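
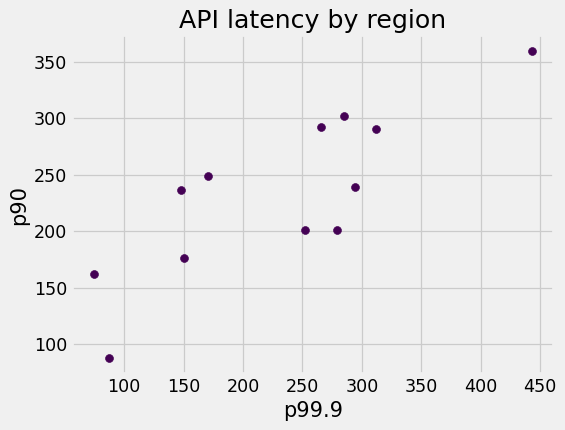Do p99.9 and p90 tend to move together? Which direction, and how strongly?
positive, strong

Points are positively correlated; strong (|r| ≈ 0.8).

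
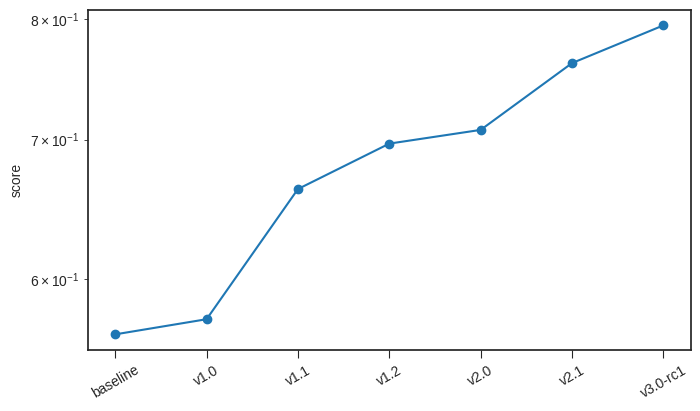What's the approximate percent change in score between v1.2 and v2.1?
≈ +8.6%

v1.2 ≈ 0.70, v2.1 ≈ 0.76; (0.76 − 0.70) / 0.70 ≈ +8.6%.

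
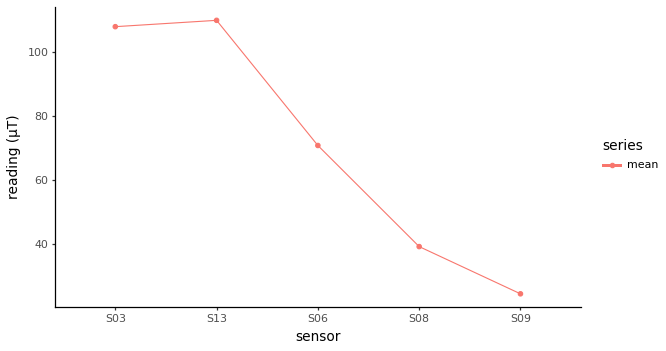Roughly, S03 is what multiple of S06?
S03 ≈ 110, S06 ≈ 70; 110/70 ≈ 1.57.

≈ 1.57×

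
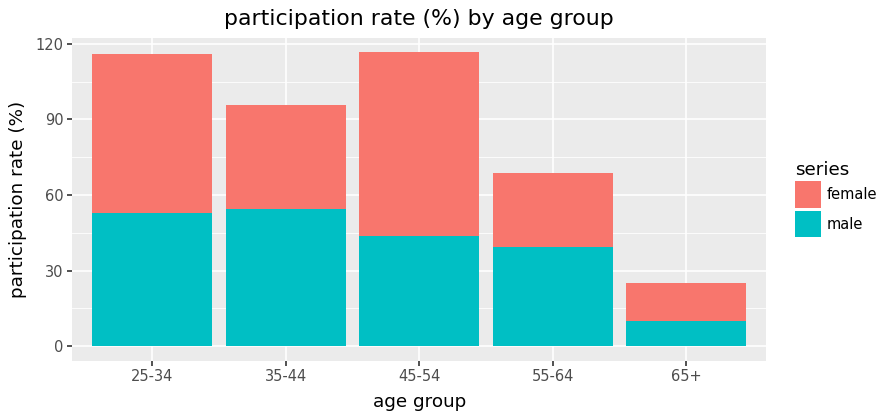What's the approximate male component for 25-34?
≈ 50

male top ≈ 50, bottom ≈ 0; segment ≈ 50.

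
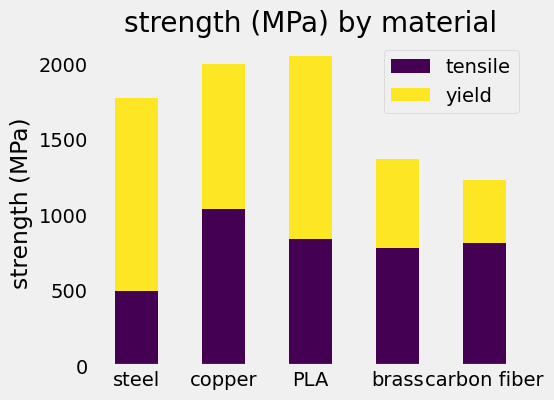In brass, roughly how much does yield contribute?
≈ 600

yield top ≈ 1400, bottom ≈ 800; segment ≈ 600.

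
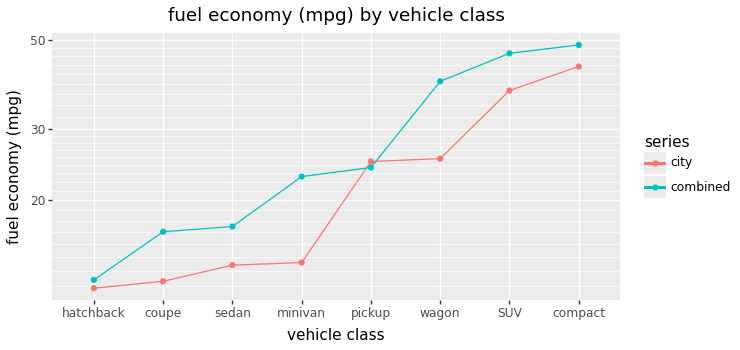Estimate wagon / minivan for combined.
≈ 1.6×

wagon ≈ 40, minivan ≈ 25; 40/25 ≈ 1.6.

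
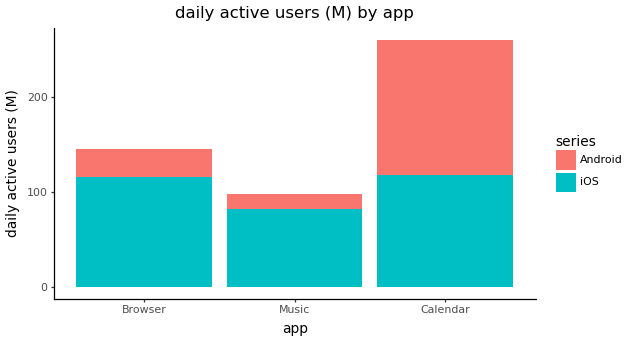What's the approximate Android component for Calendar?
Android top ≈ 250, bottom ≈ 125; segment ≈ 125.

≈ 125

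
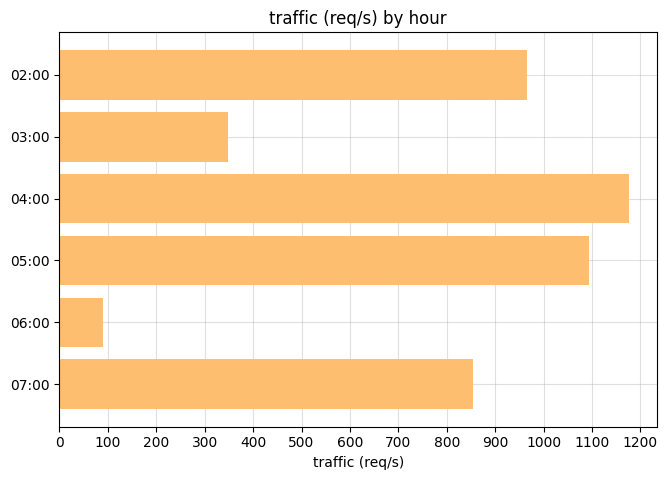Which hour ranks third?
02:00

Top 4: 04:00 ≈ 1200, 05:00 ≈ 1100, 02:00 ≈ 1000, 07:00 ≈ 900.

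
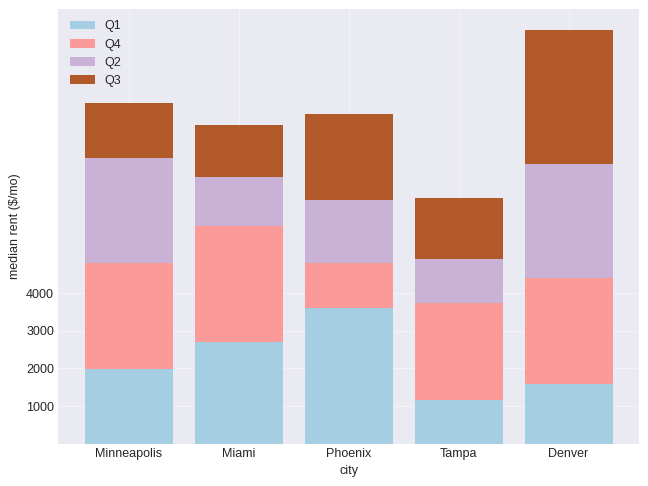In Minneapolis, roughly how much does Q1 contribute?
Q1 top ≈ 2000, bottom ≈ 0; segment ≈ 2000.

≈ 2000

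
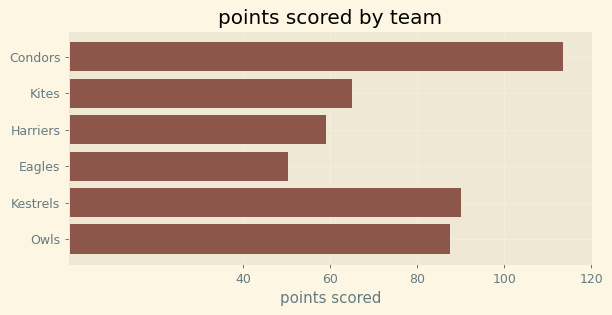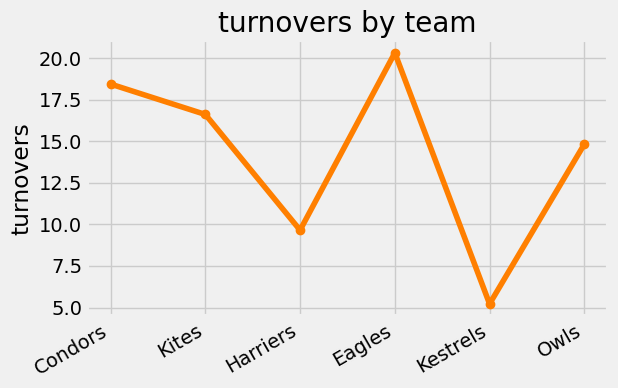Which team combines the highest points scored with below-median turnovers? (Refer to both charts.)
Kestrels

Chart 2 median turnovers ≈ 16; below-median teams: Harriers, Kestrels, Owls. Among those, Kestrels has the highest points scored (≈ 100).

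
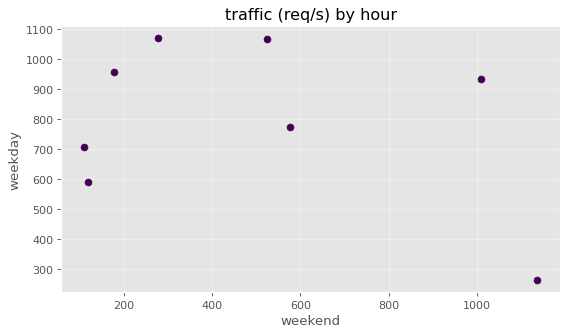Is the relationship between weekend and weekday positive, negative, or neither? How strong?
negative, weak

Points are negatively correlated; weak (|r| ≈ 0.3).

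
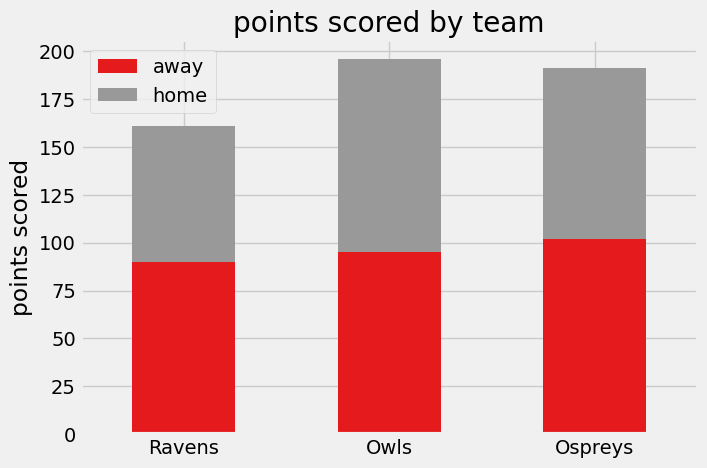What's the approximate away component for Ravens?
≈ 80

away top ≈ 80, bottom ≈ 0; segment ≈ 80.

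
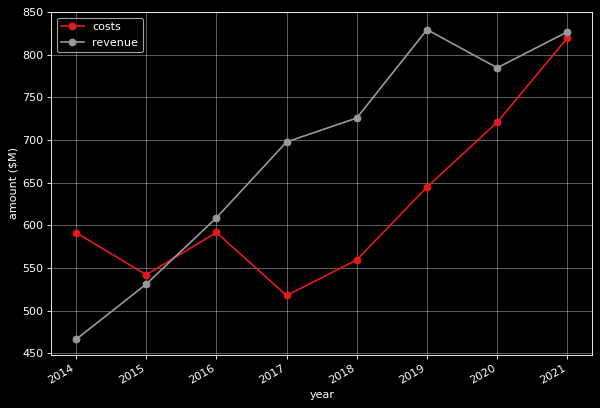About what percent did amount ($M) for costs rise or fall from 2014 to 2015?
≈ -8.3%

2014 ≈ 600, 2015 ≈ 550; (550 − 600) / 600 ≈ -8.3%.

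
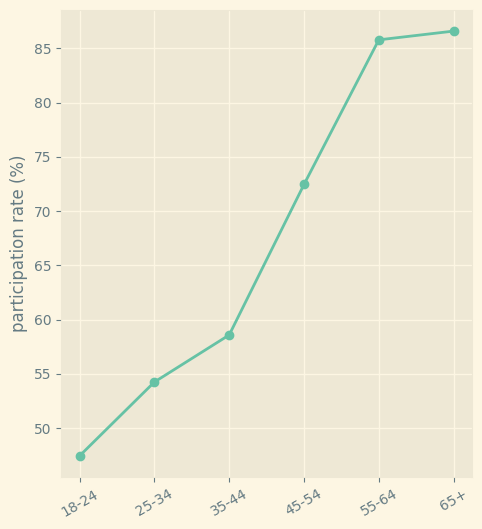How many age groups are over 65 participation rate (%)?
Above 65: 45-54, 55-64, 65+.

3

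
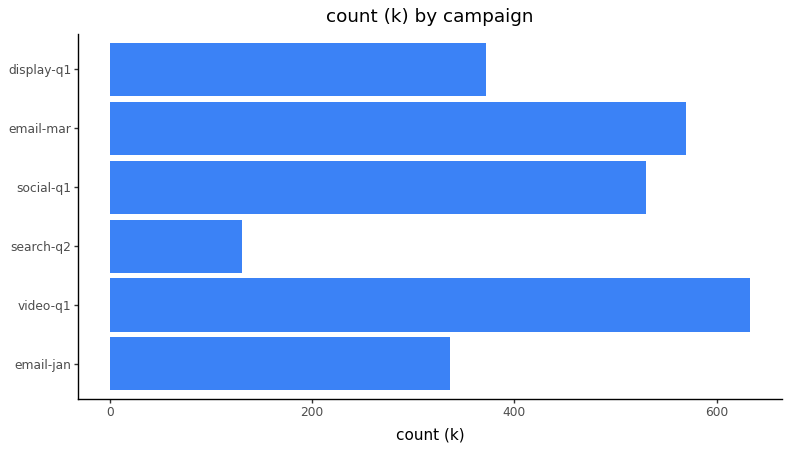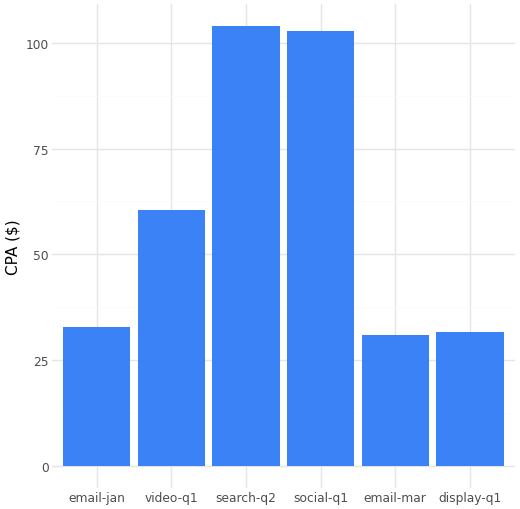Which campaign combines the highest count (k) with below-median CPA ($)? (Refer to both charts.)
email-mar

Chart 2 median CPA ($) ≈ 50; below-median campaigns: email-jan, email-mar, display-q1. Among those, email-mar has the highest count (k) (≈ 600).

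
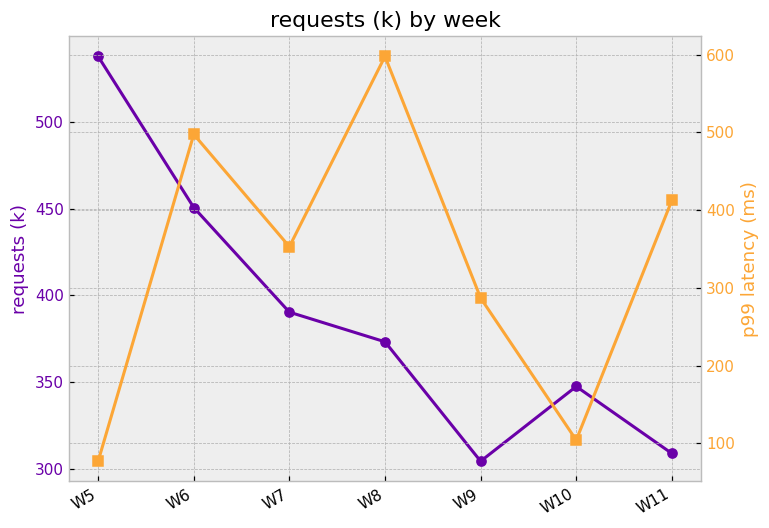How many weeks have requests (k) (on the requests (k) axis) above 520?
1

Above 520: W5.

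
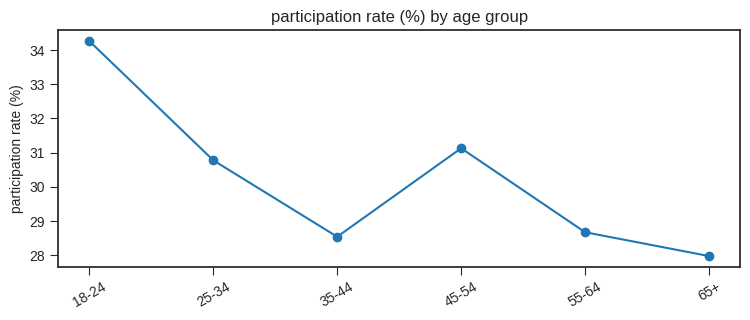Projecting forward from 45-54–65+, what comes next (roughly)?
≈ 26.5

Last three: 31, 29, 28 → slope ≈ -1.5/step → next ≈ 26.5.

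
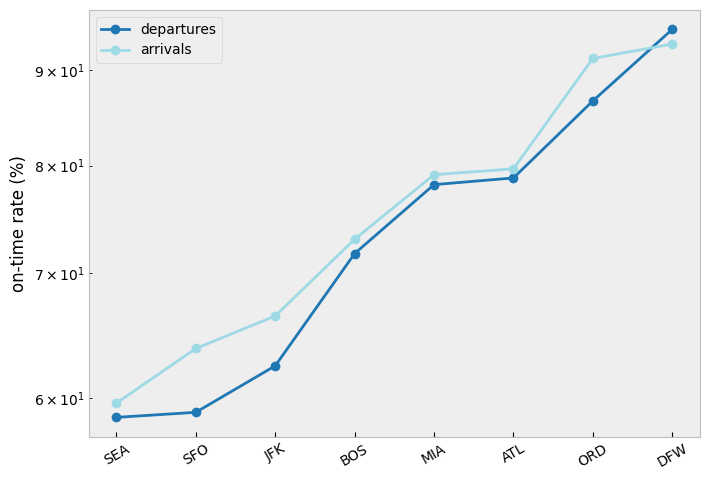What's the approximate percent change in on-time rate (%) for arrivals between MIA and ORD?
≈ +12.5%

MIA ≈ 80, ORD ≈ 90; (90 − 80) / 80 ≈ +12.5%.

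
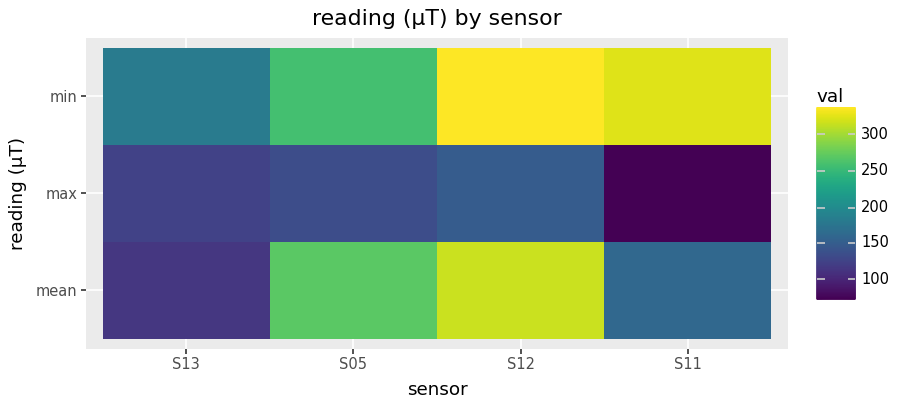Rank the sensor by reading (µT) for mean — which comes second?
Top 3 for mean: S12 ≈ 325, S05 ≈ 275, S11 ≈ 150.

S05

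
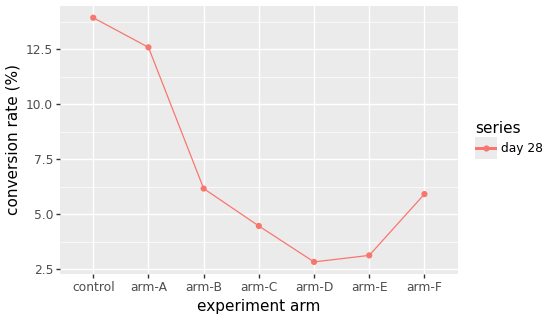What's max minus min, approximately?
Max control ≈ 14, min arm-D ≈ 3; range ≈ 11.

≈ 11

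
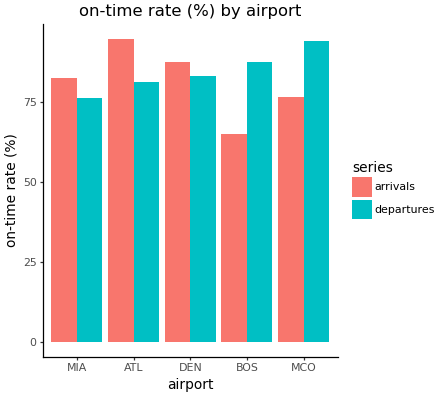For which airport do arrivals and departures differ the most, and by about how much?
BOS: arrivals ≈ 60, departures ≈ 90 → gap ≈ 30. Next-largest (MCO) is only ≈ 10.

BOS, ≈ 30 %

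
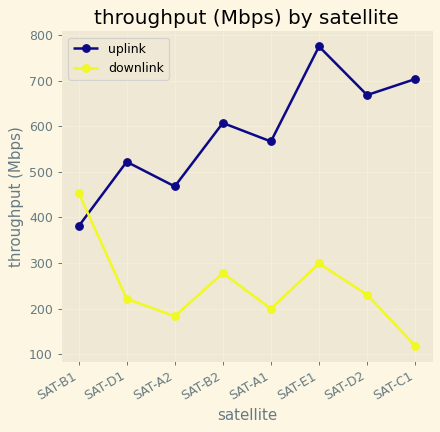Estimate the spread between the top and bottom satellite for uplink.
Max SAT-E1 ≈ 800, min SAT-B1 ≈ 400; range ≈ 400.

≈ 400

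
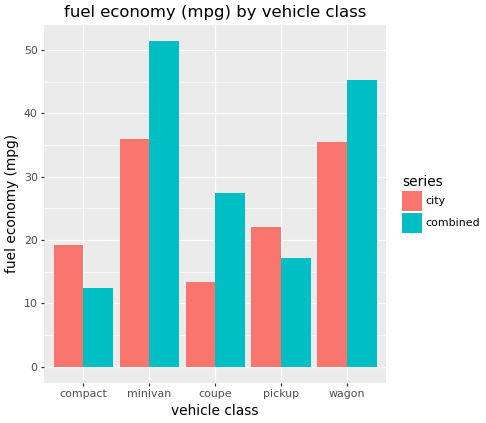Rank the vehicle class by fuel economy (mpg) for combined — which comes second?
wagon

Top 3 for combined: minivan ≈ 50, wagon ≈ 45, coupe ≈ 25.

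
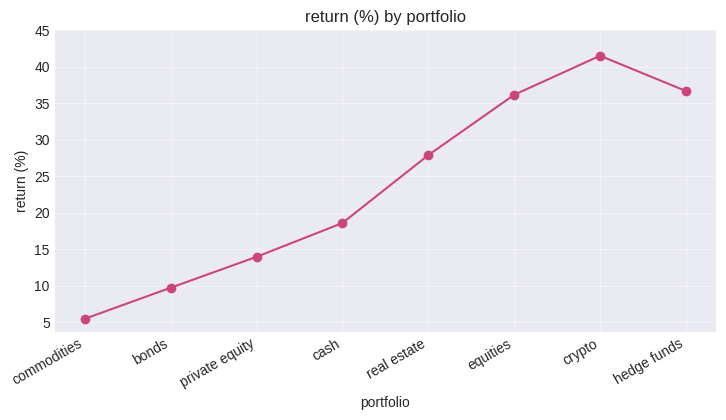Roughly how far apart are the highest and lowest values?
≈ 35

Max crypto ≈ 40, min commodities ≈ 5; range ≈ 35.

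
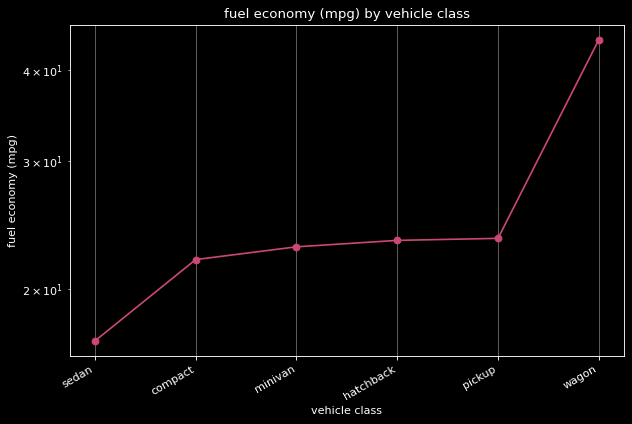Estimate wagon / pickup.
≈ 1.8×

wagon ≈ 45, pickup ≈ 25; 45/25 ≈ 1.8.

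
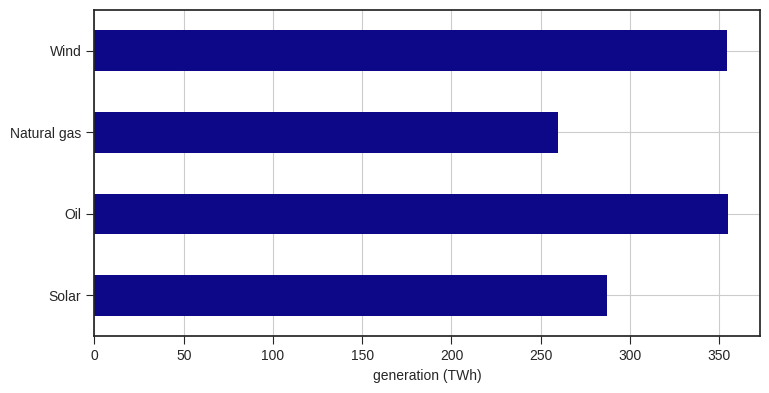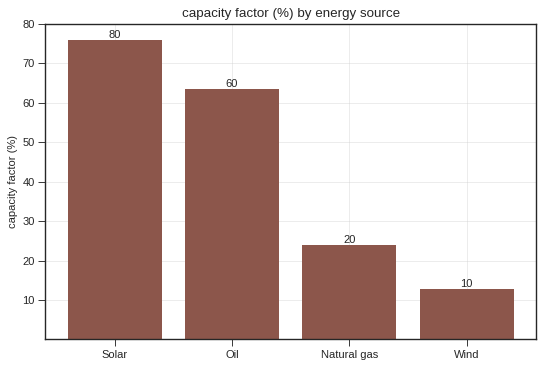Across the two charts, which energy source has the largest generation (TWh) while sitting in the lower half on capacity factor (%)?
Chart 2 median capacity factor (%) ≈ 40; below-median energy sources: Natural gas, Wind. Among those, Wind has the highest generation (TWh) (≈ 350).

Wind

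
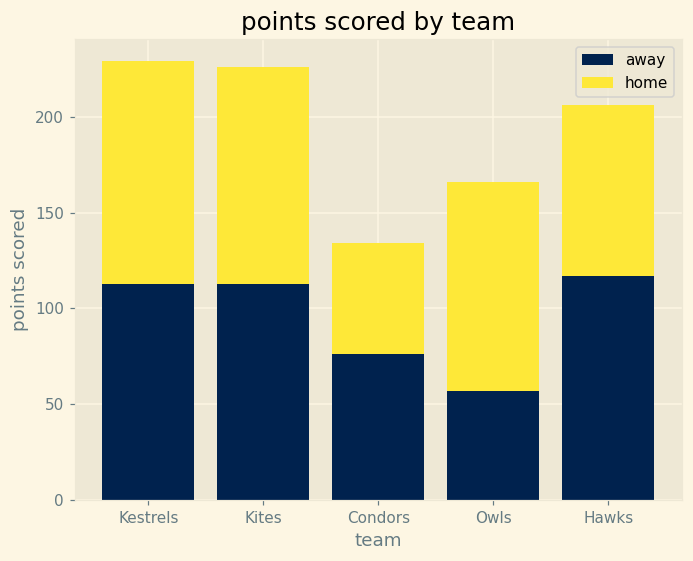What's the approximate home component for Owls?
≈ 100

home top ≈ 160, bottom ≈ 60; segment ≈ 100.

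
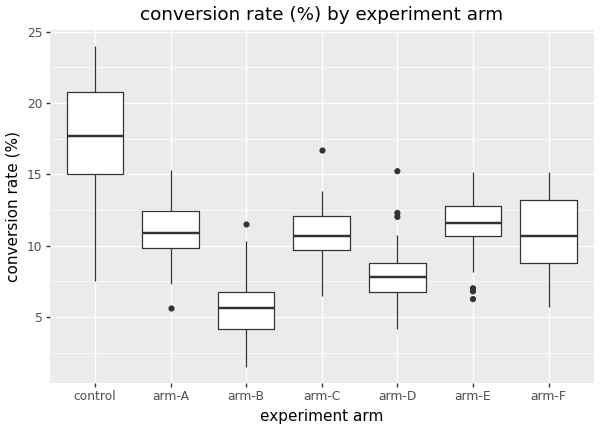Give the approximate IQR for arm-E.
≈ 2

Q3 ≈ 12, Q1 ≈ 10; IQR ≈ 2.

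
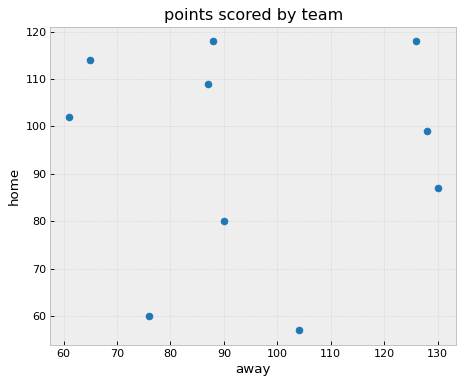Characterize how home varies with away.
Points are roughly uncorrelated; weak (|r| ≈ 0.0).

no clear correlation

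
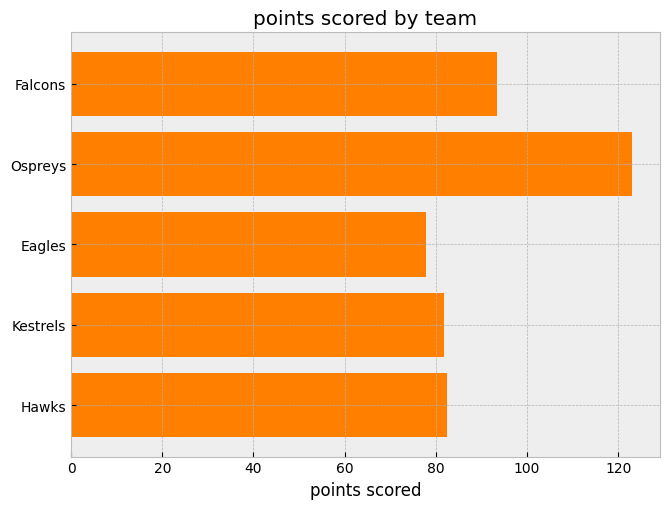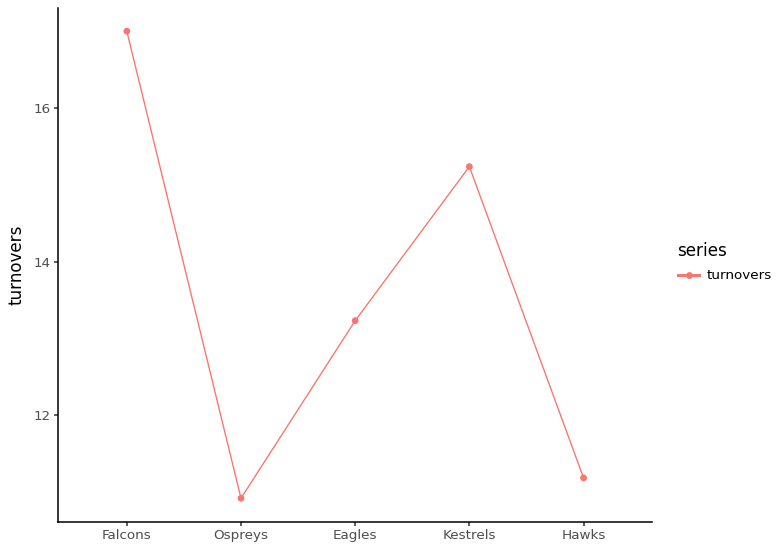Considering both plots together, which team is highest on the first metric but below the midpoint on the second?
Ospreys

Chart 2 median turnovers ≈ 14; below-median teams: Ospreys, Hawks. Among those, Ospreys has the highest points scored (≈ 120).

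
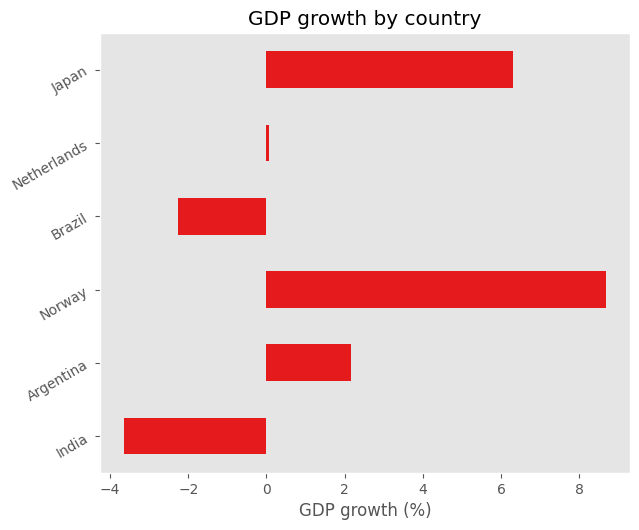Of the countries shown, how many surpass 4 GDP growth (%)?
Above 4: Norway, Japan.

2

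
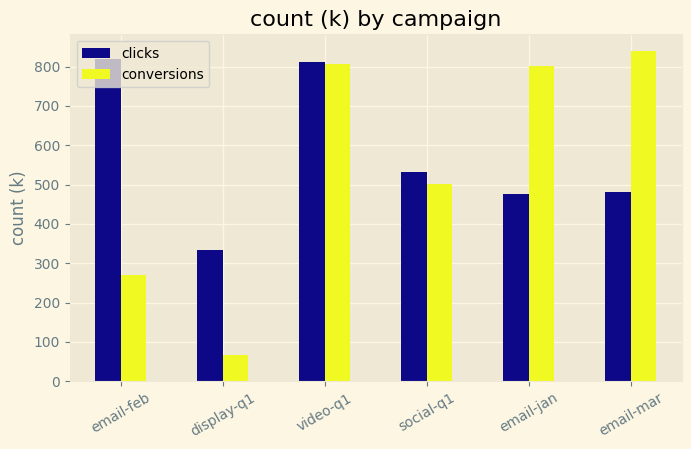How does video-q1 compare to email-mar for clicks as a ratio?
≈ 1.6×

video-q1 ≈ 800, email-mar ≈ 500; 800/500 ≈ 1.6.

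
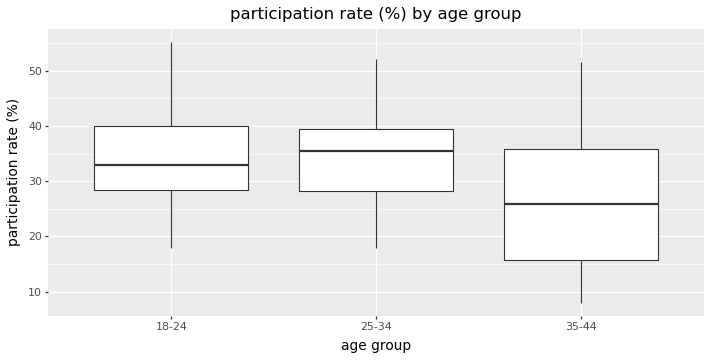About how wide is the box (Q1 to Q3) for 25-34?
Q3 ≈ 39, Q1 ≈ 28; IQR ≈ 11.

≈ 11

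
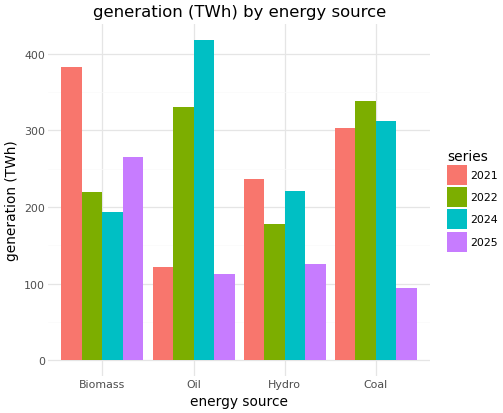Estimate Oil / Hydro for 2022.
Oil ≈ 350, Hydro ≈ 200; 350/200 ≈ 1.75.

≈ 1.75×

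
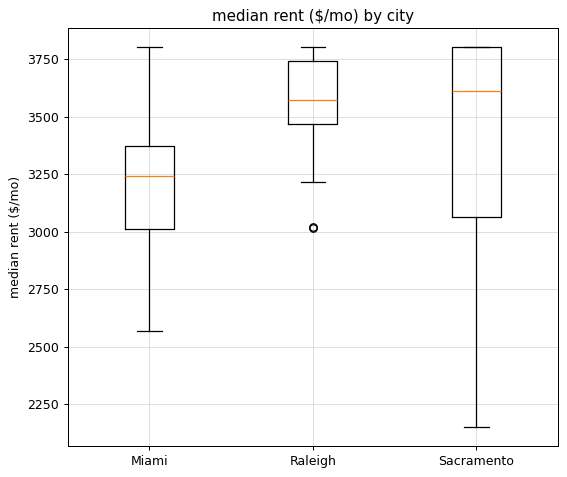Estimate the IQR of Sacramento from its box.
≈ 750

Q3 ≈ 3800, Q1 ≈ 3050; IQR ≈ 750.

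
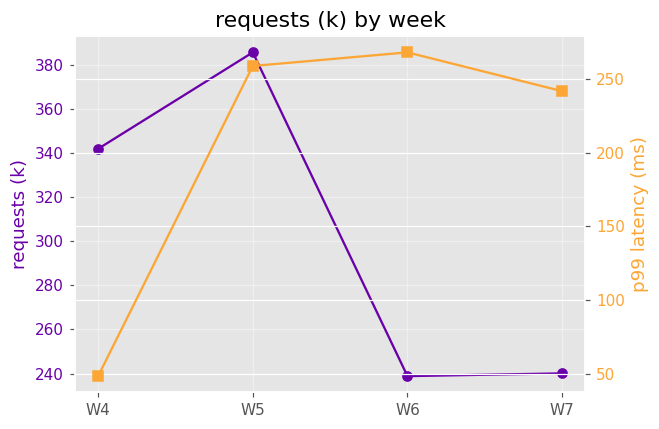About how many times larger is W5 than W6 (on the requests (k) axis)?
≈ 1.58×

W5 ≈ 380, W6 ≈ 240; 380/240 ≈ 1.58.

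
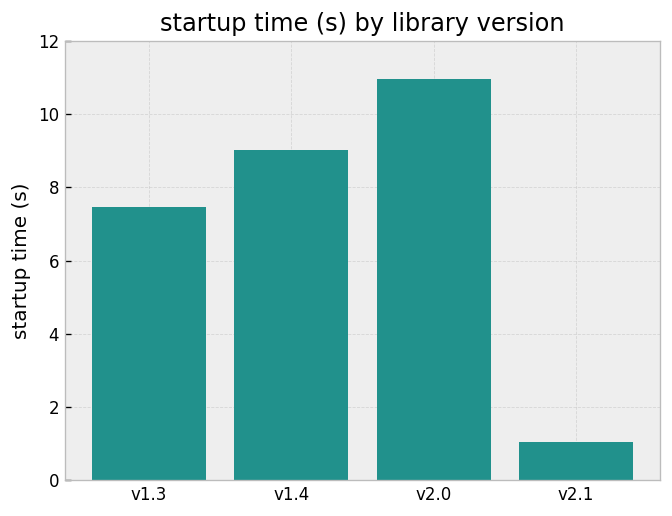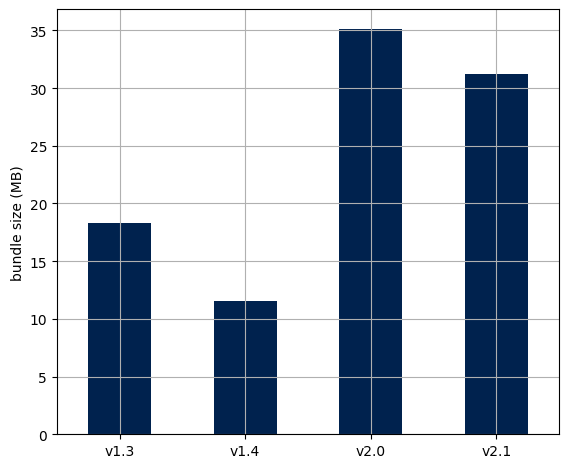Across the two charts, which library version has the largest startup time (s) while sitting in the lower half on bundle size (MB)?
v1.4

Chart 2 median bundle size (MB) ≈ 25; below-median library versions: v1.3, v1.4. Among those, v1.4 has the highest startup time (s) (≈ 10).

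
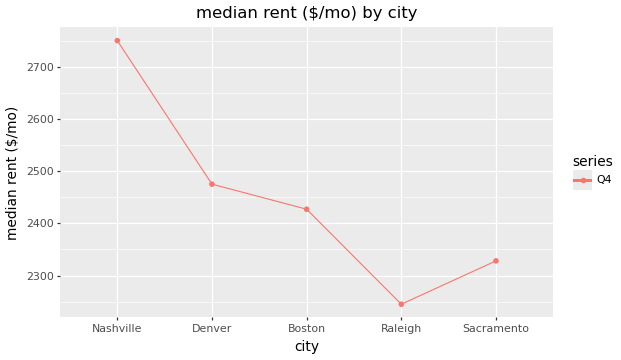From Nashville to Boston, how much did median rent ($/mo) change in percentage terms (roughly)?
≈ -10.9%

Nashville ≈ 2750, Boston ≈ 2450; (2450 − 2750) / 2750 ≈ -10.9%.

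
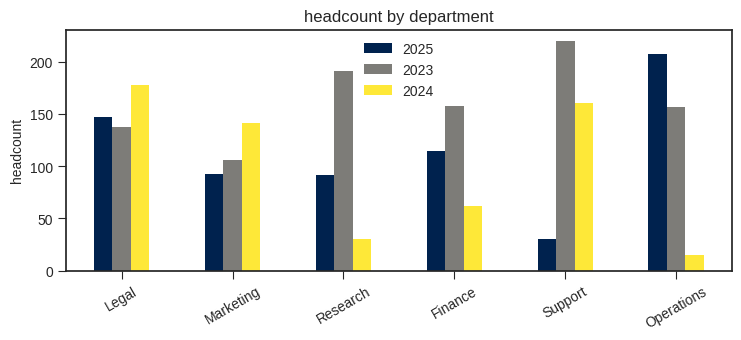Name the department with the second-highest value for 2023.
Research

Top 3 for 2023: Support ≈ 220, Research ≈ 200, Finance ≈ 160.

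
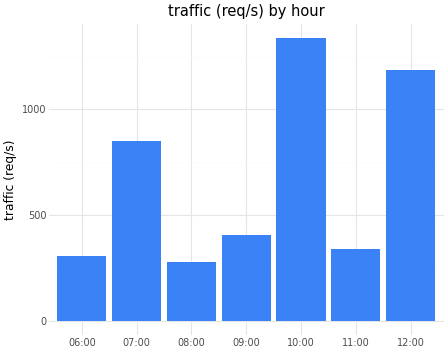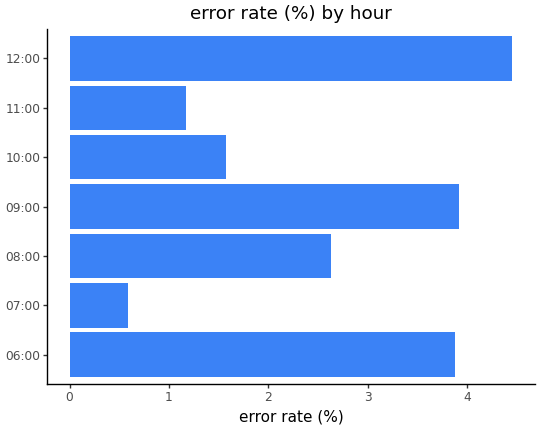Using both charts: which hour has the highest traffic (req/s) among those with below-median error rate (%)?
10:00

Chart 2 median error rate (%) ≈ 2.5; below-median hours: 07:00, 10:00, 11:00. Among those, 10:00 has the highest traffic (req/s) (≈ 1400).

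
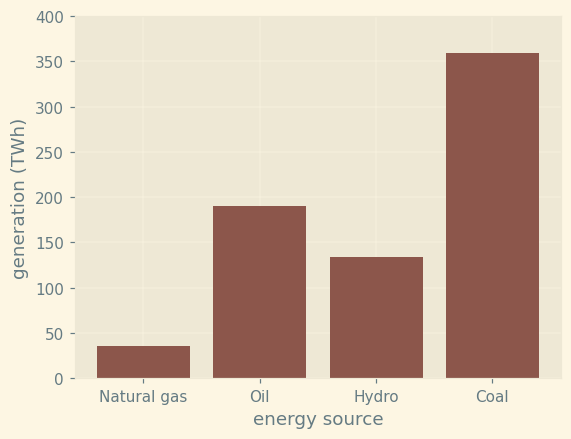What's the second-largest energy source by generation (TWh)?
Top 3: Coal ≈ 350, Oil ≈ 200, Hydro ≈ 150.

Oil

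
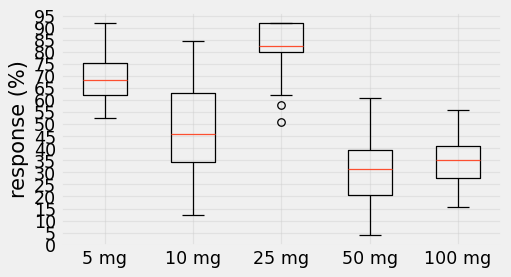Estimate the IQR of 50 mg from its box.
Q3 ≈ 40, Q1 ≈ 20; IQR ≈ 20.

≈ 20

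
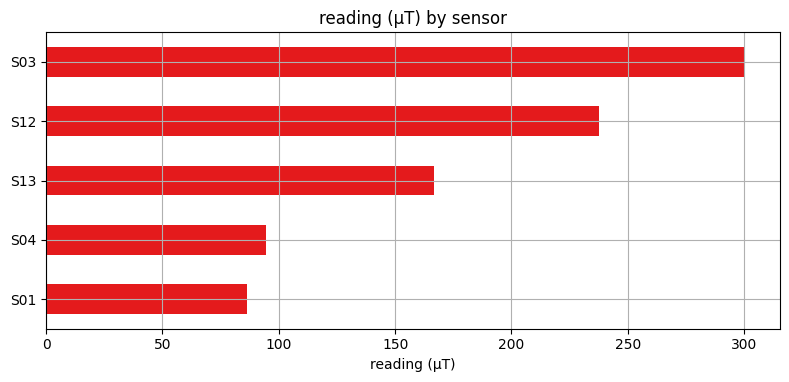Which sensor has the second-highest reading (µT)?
Top 3: S03 ≈ 300, S12 ≈ 250, S13 ≈ 150.

S12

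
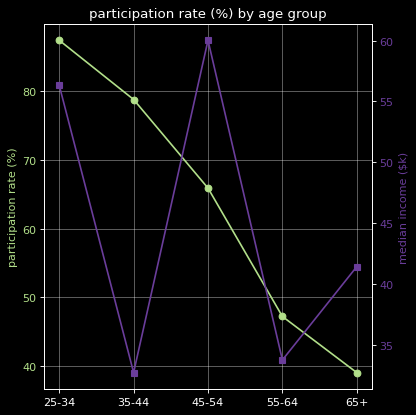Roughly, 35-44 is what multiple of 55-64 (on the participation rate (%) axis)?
≈ 1.78×

35-44 ≈ 80, 55-64 ≈ 45; 80/45 ≈ 1.78.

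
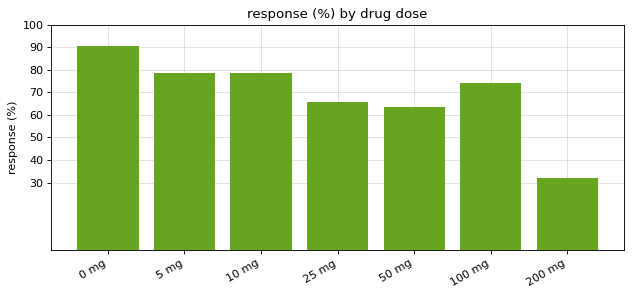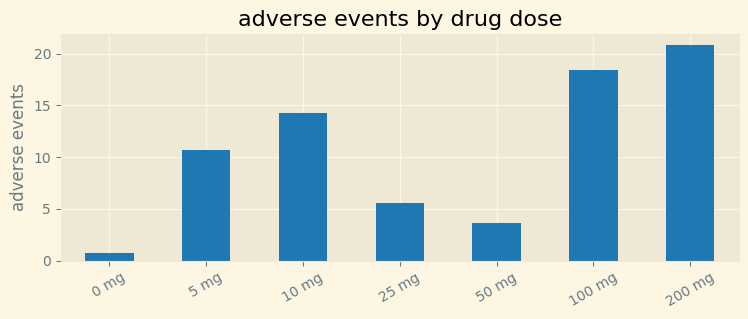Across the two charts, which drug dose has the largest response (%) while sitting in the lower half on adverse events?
Chart 2 median adverse events ≈ 10; below-median drug doses: 0 mg, 25 mg, 50 mg. Among those, 0 mg has the highest response (%) (≈ 90).

0 mg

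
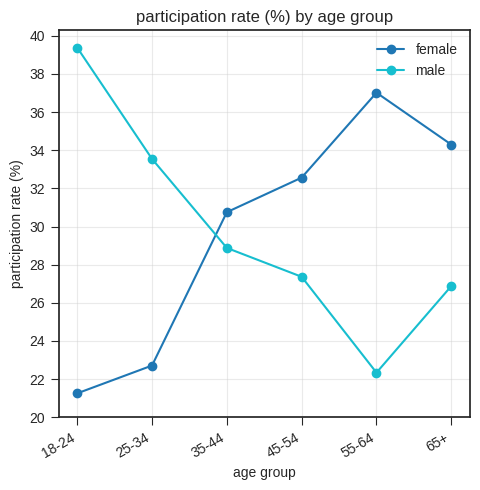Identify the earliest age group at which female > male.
25-34: female ≈ 22 vs male ≈ 34 (not yet); 35-44: female ≈ 30 vs male ≈ 28 (first crossover).

35-44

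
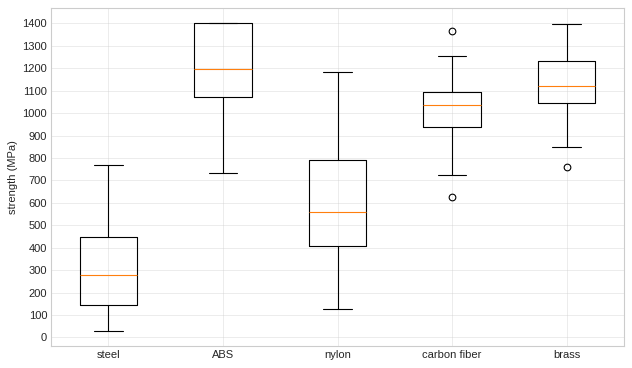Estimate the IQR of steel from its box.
≈ 300

Q3 ≈ 400, Q1 ≈ 100; IQR ≈ 300.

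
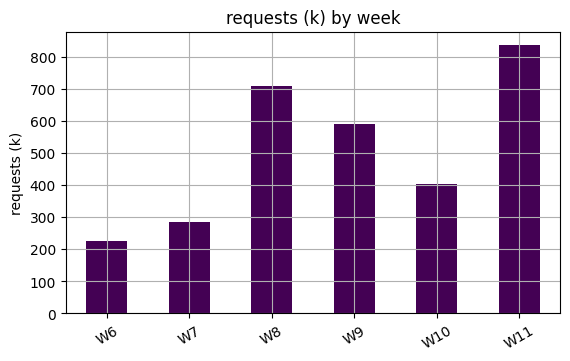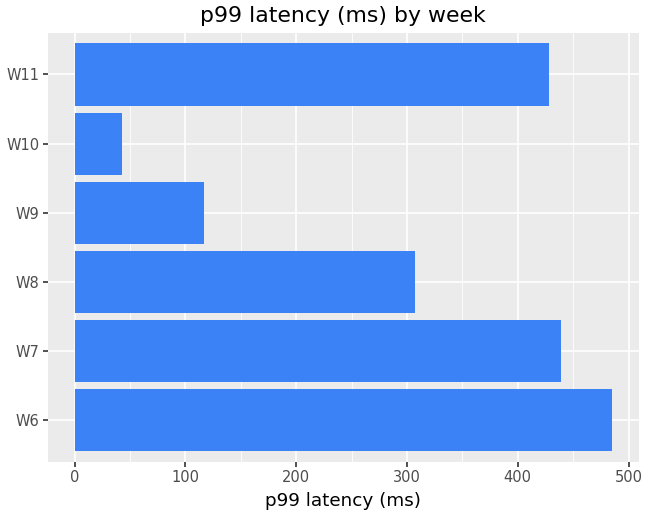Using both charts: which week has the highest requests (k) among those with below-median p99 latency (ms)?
Chart 2 median p99 latency (ms) ≈ 350; below-median weeks: W8, W9, W10. Among those, W8 has the highest requests (k) (≈ 700).

W8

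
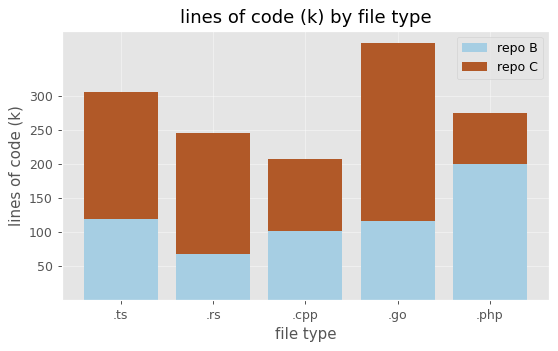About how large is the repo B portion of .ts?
≈ 100

repo B top ≈ 100, bottom ≈ 0; segment ≈ 100.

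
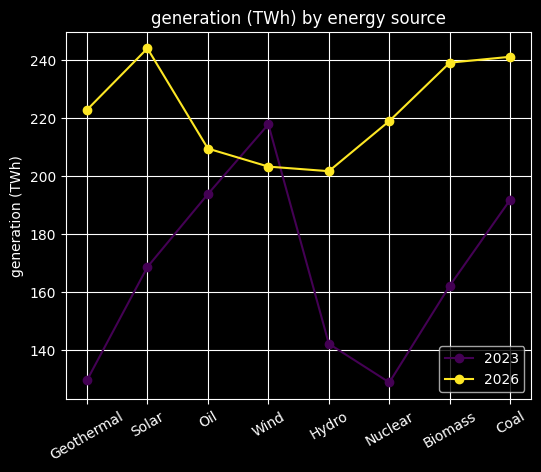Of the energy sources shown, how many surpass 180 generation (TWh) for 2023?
3

Above 180: Oil, Wind, Coal.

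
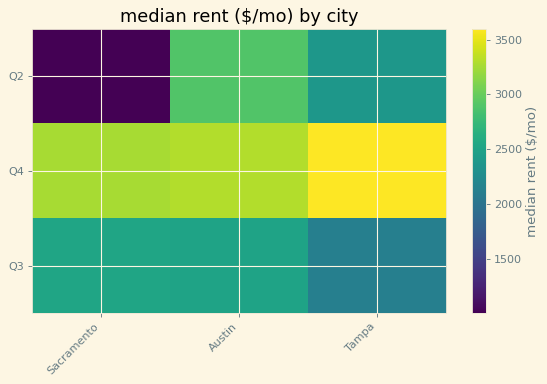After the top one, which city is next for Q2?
Top 3 for Q2: Austin ≈ 3000, Tampa ≈ 2500, Sacramento ≈ 1000.

Tampa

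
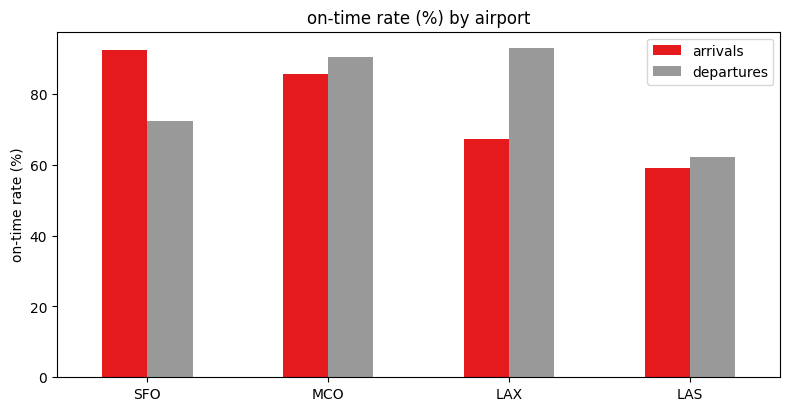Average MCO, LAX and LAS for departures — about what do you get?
(90 + 90 + 60) / 3 ≈ 80.

≈ 80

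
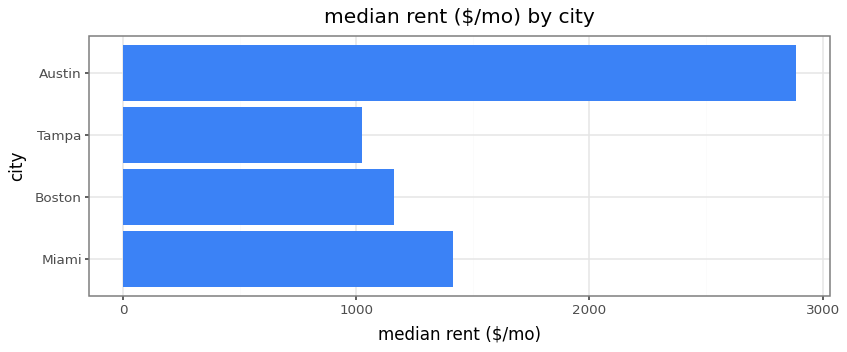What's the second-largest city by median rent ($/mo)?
Top 3: Austin ≈ 3000, Miami ≈ 1500, Boston ≈ 1000.

Miami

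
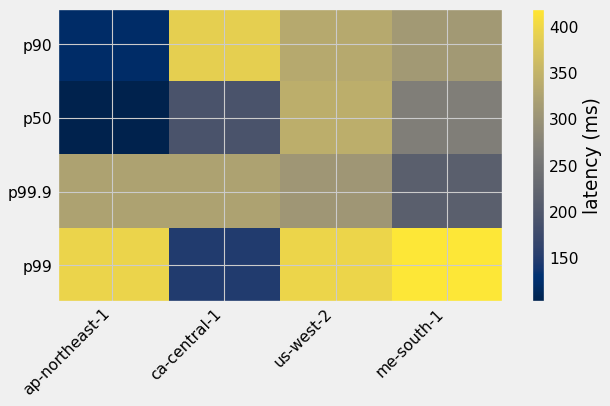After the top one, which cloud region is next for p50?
me-south-1

Top 3 for p50: us-west-2 ≈ 350, me-south-1 ≈ 250, ca-central-1 ≈ 200.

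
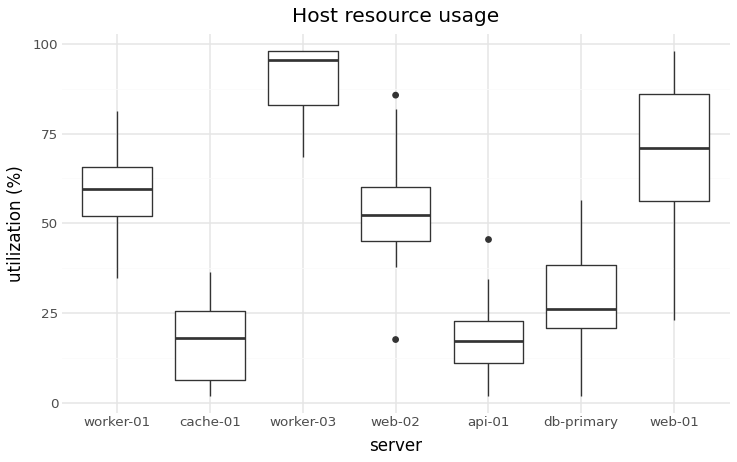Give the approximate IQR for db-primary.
Q3 ≈ 40, Q1 ≈ 20; IQR ≈ 20.

≈ 20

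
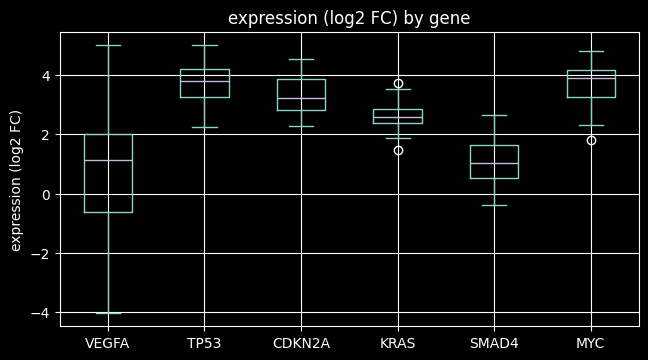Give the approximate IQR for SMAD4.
Q3 ≈ 1.5, Q1 ≈ 0.5; IQR ≈ 1.0.

≈ 1.0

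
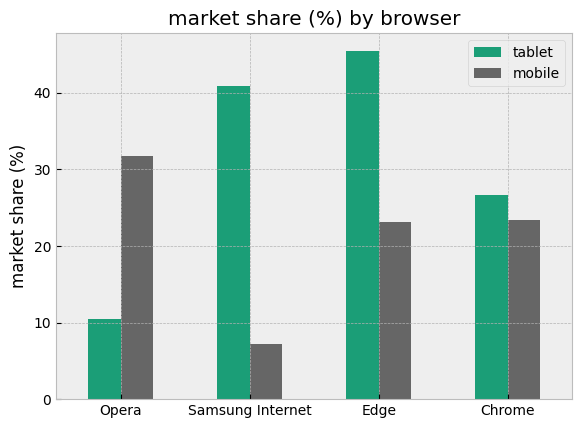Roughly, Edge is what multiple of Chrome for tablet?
≈ 1.8×

Edge ≈ 45, Chrome ≈ 25; 45/25 ≈ 1.8.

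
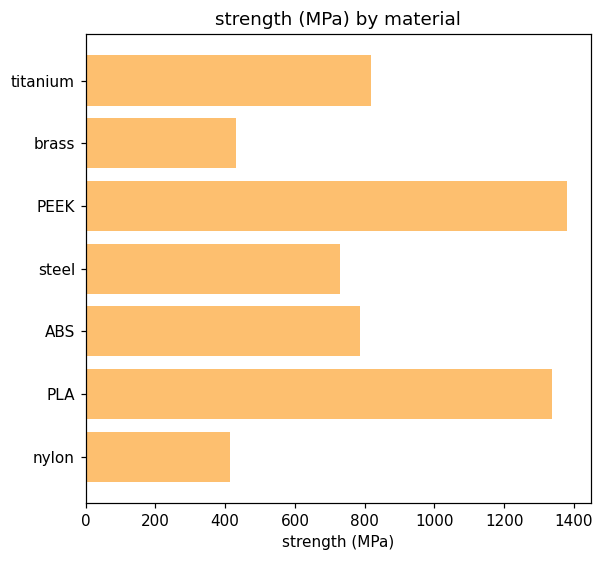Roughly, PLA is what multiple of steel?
≈ 1.75×

PLA ≈ 1400, steel ≈ 800; 1400/800 ≈ 1.75.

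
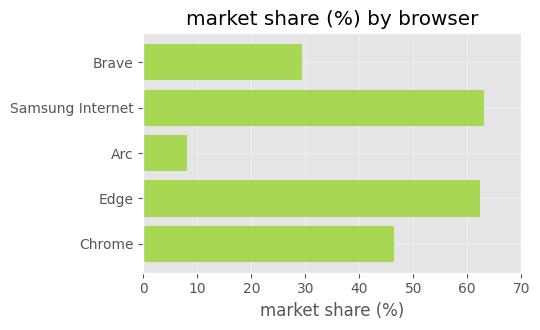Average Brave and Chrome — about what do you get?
≈ 40

(30 + 50) / 2 ≈ 40.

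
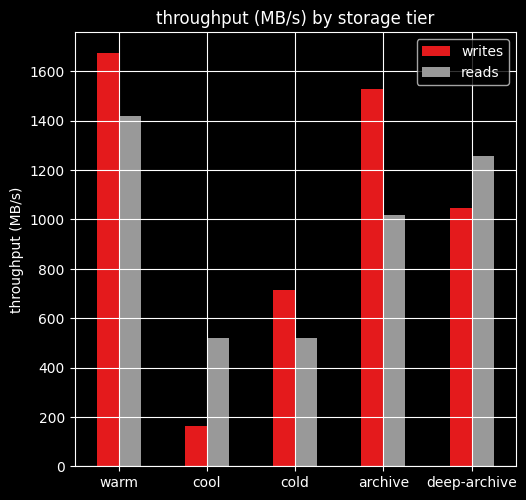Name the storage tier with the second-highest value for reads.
deep-archive

Top 3 for reads: warm ≈ 1400, deep-archive ≈ 1200, archive ≈ 1000.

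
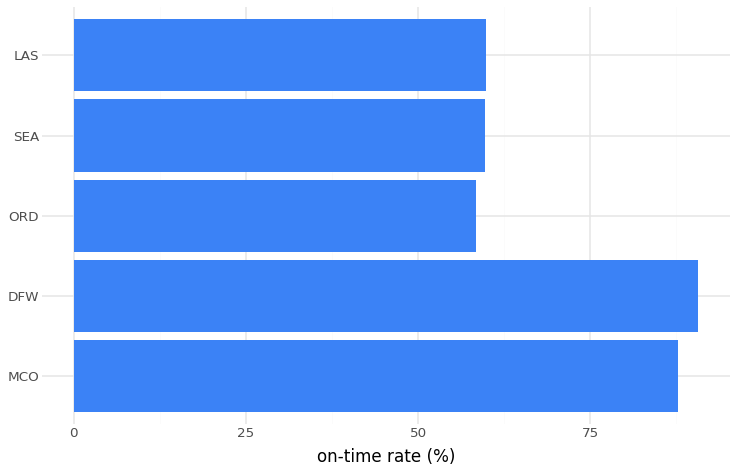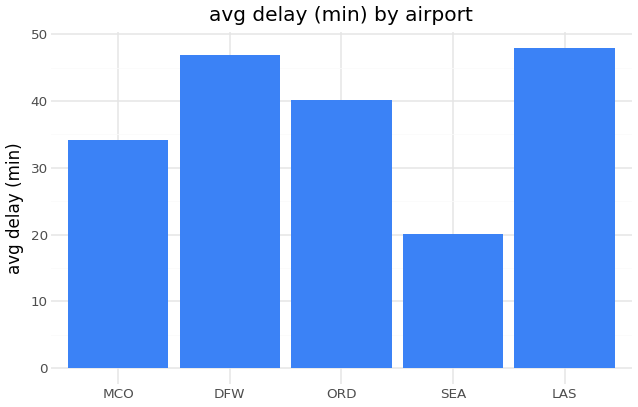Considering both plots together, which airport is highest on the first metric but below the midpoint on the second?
Chart 2 median avg delay (min) ≈ 40; below-median airports: MCO, SEA. Among those, MCO has the highest on-time rate (%) (≈ 90).

MCO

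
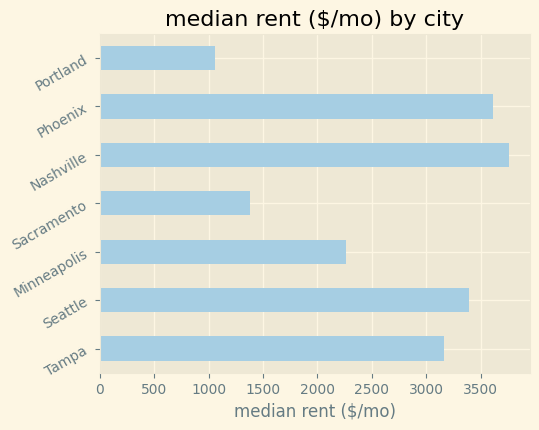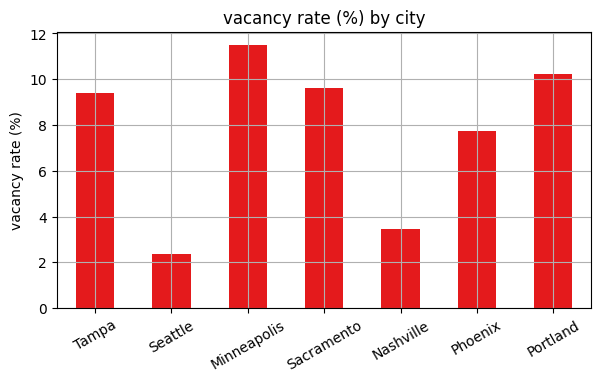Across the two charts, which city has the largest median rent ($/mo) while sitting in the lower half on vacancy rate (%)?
Nashville

Chart 2 median vacancy rate (%) ≈ 10; below-median cities: Seattle, Nashville, Phoenix. Among those, Nashville has the highest median rent ($/mo) (≈ 4000).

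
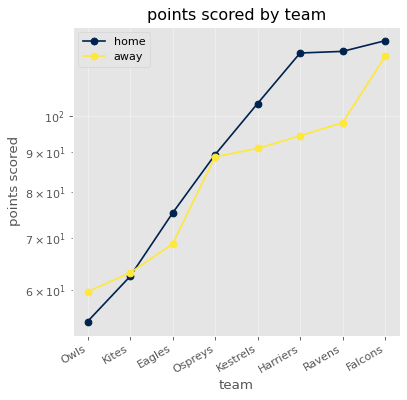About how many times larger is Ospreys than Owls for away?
Ospreys ≈ 90, Owls ≈ 60; 90/60 ≈ 1.5.

≈ 1.5×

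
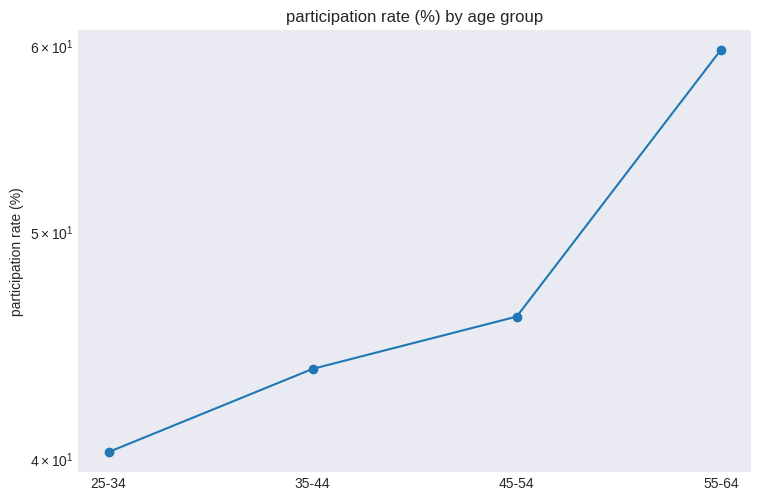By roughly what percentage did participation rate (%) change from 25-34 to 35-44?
25-34 ≈ 40, 35-44 ≈ 44; (44 − 40) / 40 ≈ +10%.

≈ +10%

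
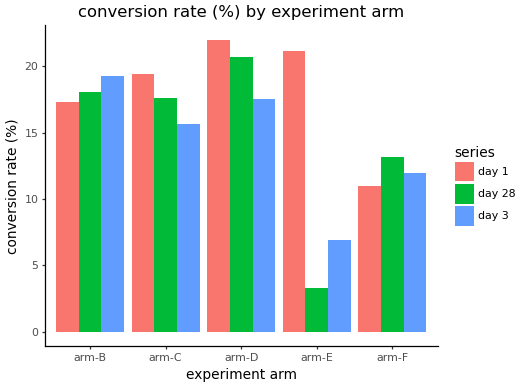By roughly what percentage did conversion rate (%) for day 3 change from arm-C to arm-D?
≈ +12.5%

arm-C ≈ 16, arm-D ≈ 18; (18 − 16) / 16 ≈ +12.5%.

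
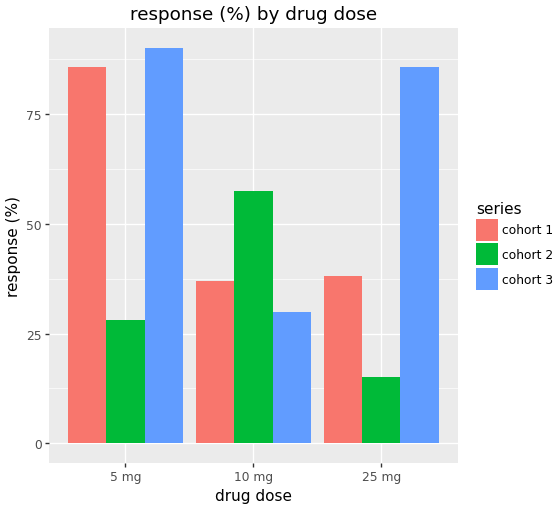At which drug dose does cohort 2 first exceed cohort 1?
5 mg: cohort 2 ≈ 30 vs cohort 1 ≈ 90 (not yet); 10 mg: cohort 2 ≈ 60 vs cohort 1 ≈ 40 (first crossover).

10 mg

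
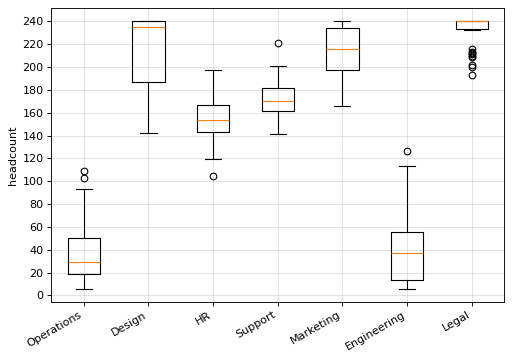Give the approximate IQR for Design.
≈ 60

Q3 ≈ 240, Q1 ≈ 180; IQR ≈ 60.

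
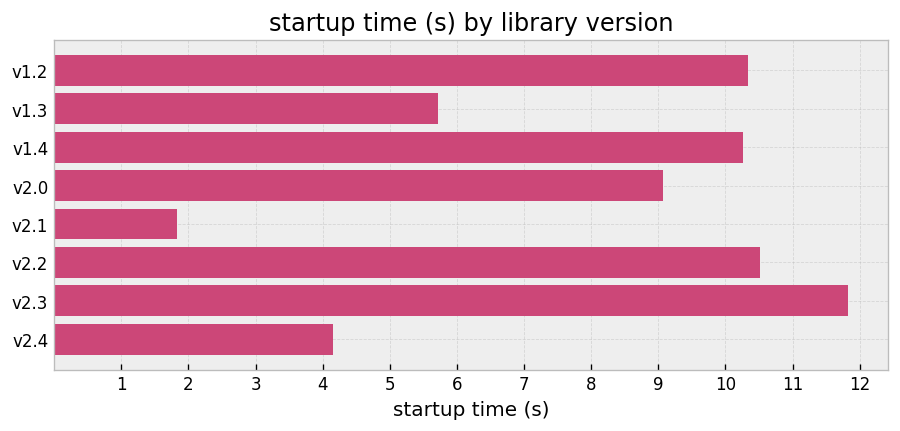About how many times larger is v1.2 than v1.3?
≈ 1.67×

v1.2 ≈ 10, v1.3 ≈ 6; 10/6 ≈ 1.67.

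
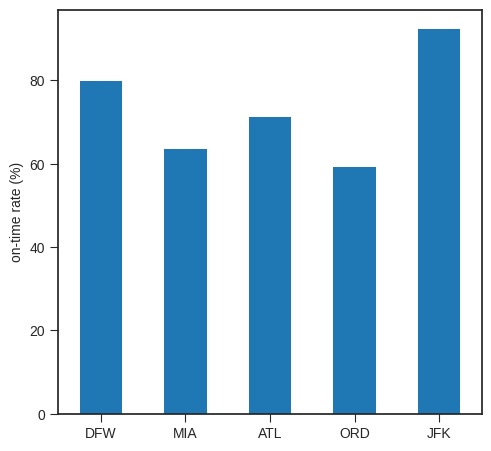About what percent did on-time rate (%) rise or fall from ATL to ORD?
ATL ≈ 70, ORD ≈ 60; (60 − 70) / 70 ≈ -14.3%.

≈ -14.3%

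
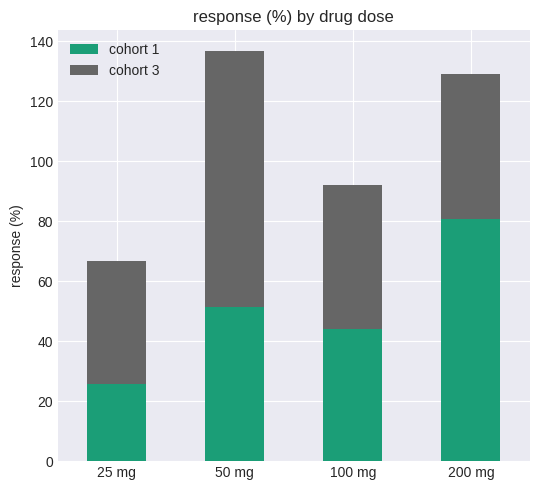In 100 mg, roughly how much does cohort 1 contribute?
≈ 40

cohort 1 top ≈ 40, bottom ≈ 0; segment ≈ 40.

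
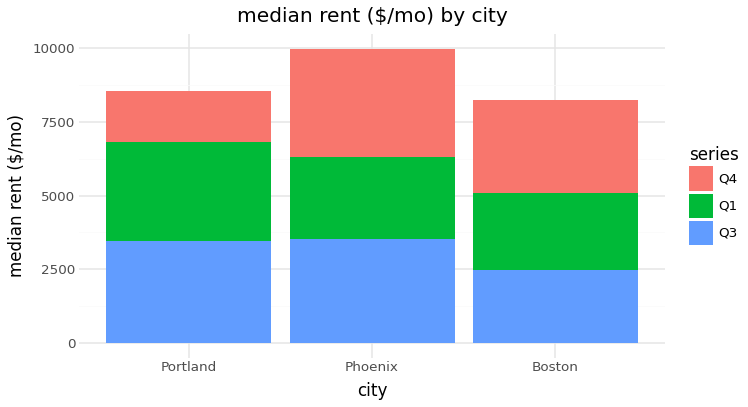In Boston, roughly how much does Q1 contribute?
≈ 3000

Q1 top ≈ 5000, bottom ≈ 2000; segment ≈ 3000.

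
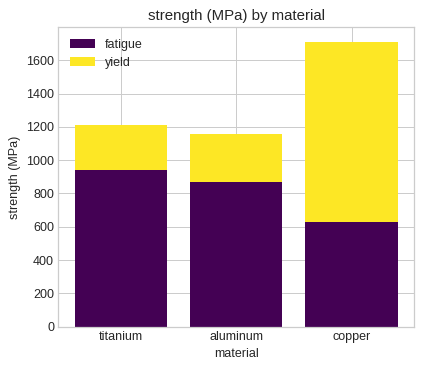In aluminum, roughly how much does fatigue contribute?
fatigue top ≈ 800, bottom ≈ 0; segment ≈ 800.

≈ 800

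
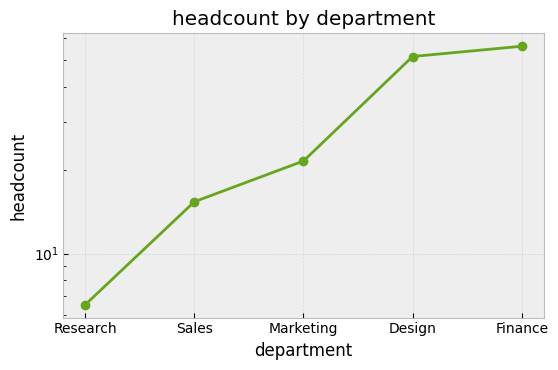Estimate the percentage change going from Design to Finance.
≈ +10%

Design ≈ 50, Finance ≈ 55; (55 − 50) / 50 ≈ +10%.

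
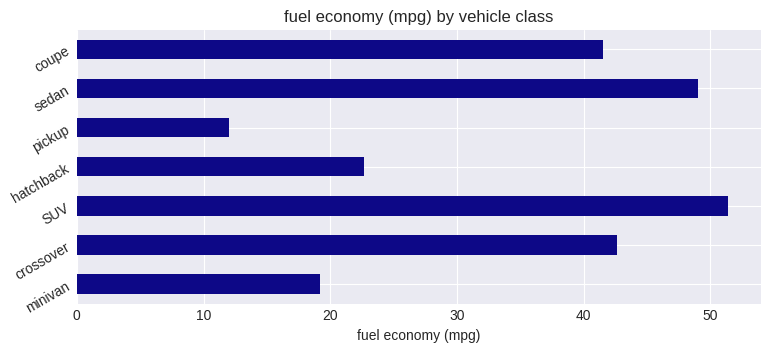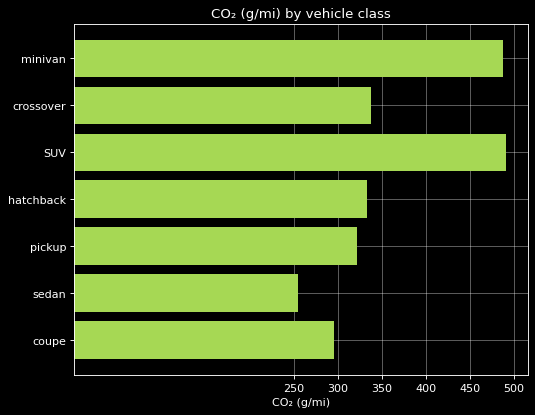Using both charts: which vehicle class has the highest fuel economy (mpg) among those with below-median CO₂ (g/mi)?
sedan

Chart 2 median CO₂ (g/mi) ≈ 350; below-median vehicle classes: pickup, sedan, coupe. Among those, sedan has the highest fuel economy (mpg) (≈ 50).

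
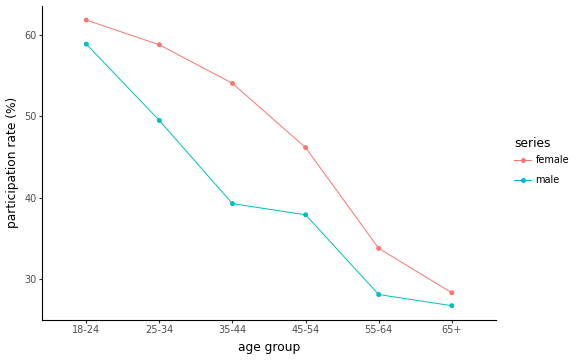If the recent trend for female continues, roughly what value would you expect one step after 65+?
Last three: 45, 35, 30 → slope ≈ -7.5/step → next ≈ 22.5.

≈ 22.5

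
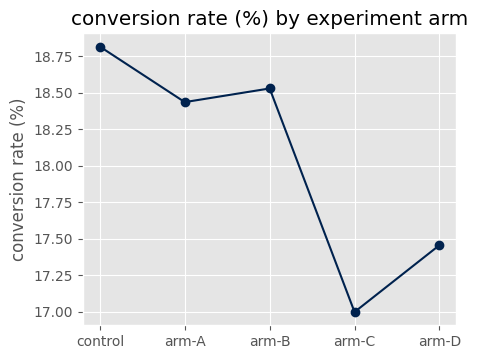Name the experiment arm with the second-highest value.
Top 3: control ≈ 18.8, arm-B ≈ 18.6, arm-A ≈ 18.4.

arm-B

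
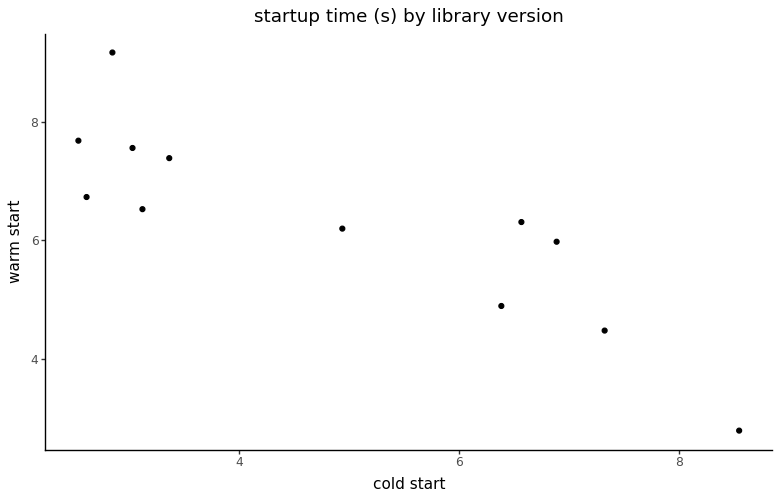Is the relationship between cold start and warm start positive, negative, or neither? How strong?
negative, strong

Points are negatively correlated; strong (|r| ≈ 0.9).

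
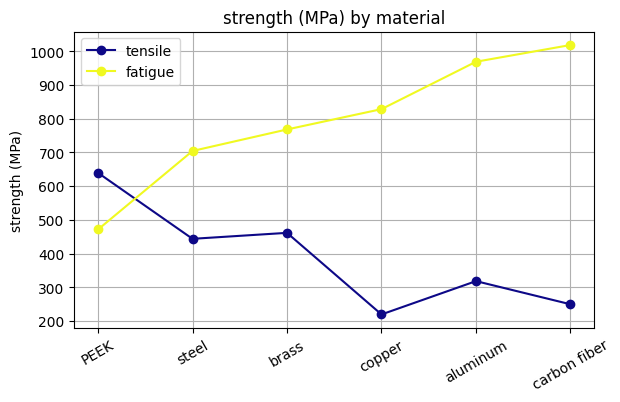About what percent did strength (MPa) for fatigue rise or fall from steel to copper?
steel ≈ 700, copper ≈ 800; (800 − 700) / 700 ≈ +14.3%.

≈ +14.3%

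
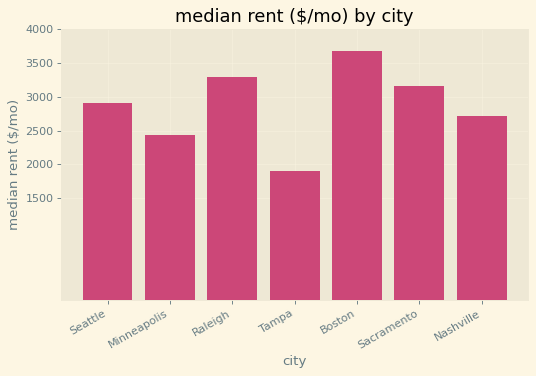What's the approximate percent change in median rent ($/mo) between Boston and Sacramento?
≈ -14.3%

Boston ≈ 3500, Sacramento ≈ 3000; (3000 − 3500) / 3500 ≈ -14.3%.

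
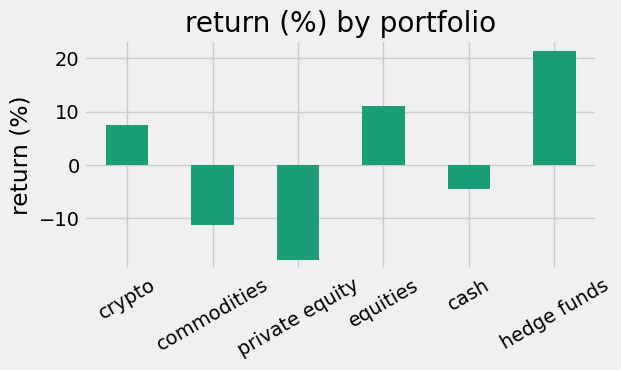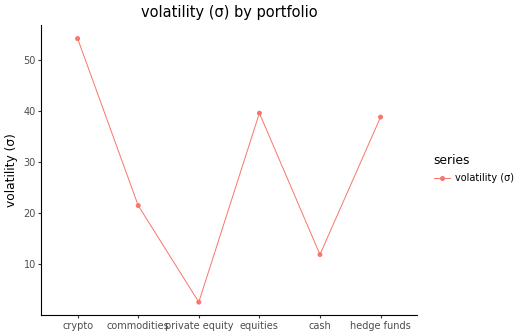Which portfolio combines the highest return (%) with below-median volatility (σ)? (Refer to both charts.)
cash

Chart 2 median volatility (σ) ≈ 30; below-median portfolios: commodities, private equity, cash. Among those, cash has the highest return (%) (≈ -4).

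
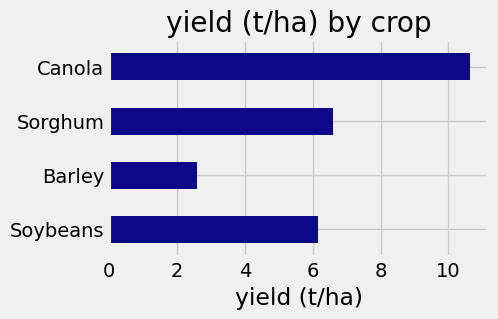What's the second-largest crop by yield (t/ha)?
Sorghum

Top 3: Canola ≈ 11, Sorghum ≈ 7, Soybeans ≈ 6.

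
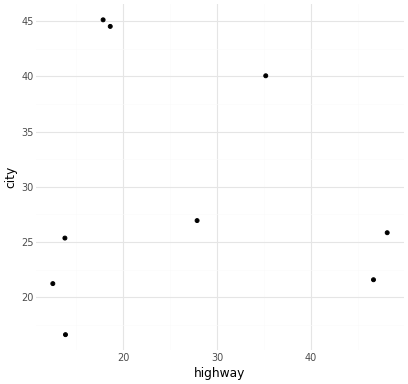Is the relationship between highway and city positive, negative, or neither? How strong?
Points are roughly uncorrelated; weak (|r| ≈ 0.1).

no clear correlation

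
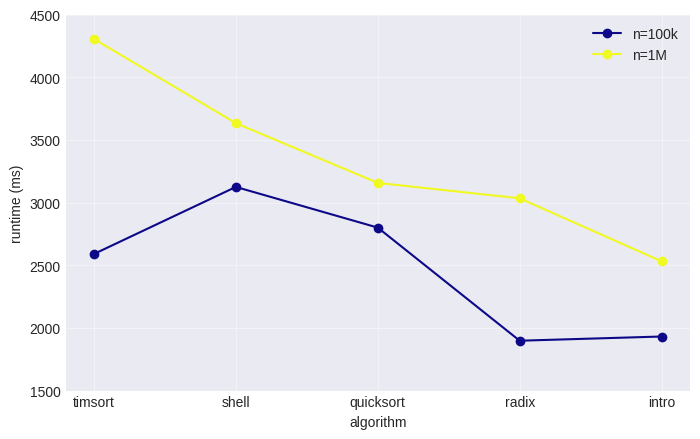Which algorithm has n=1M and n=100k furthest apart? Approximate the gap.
timsort, ≈ 2000 ms

timsort: n=1M ≈ 4500, n=100k ≈ 2500 → gap ≈ 2000. Next-largest (radix) is only ≈ 1000.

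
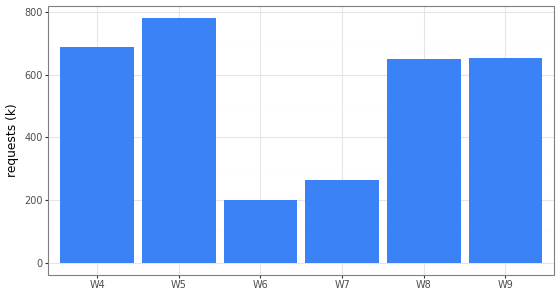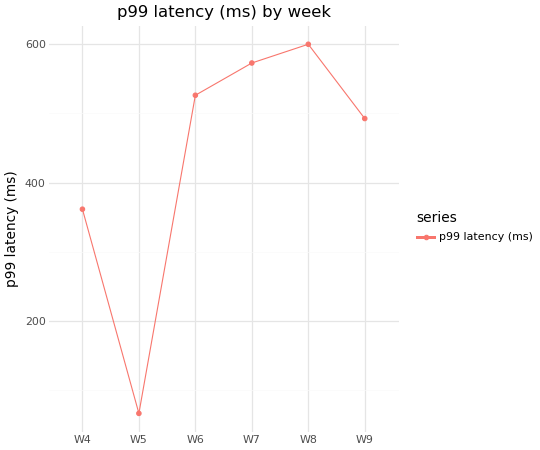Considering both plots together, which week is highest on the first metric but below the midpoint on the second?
Chart 2 median p99 latency (ms) ≈ 500; below-median weeks: W4, W5, W9. Among those, W5 has the highest requests (k) (≈ 800).

W5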